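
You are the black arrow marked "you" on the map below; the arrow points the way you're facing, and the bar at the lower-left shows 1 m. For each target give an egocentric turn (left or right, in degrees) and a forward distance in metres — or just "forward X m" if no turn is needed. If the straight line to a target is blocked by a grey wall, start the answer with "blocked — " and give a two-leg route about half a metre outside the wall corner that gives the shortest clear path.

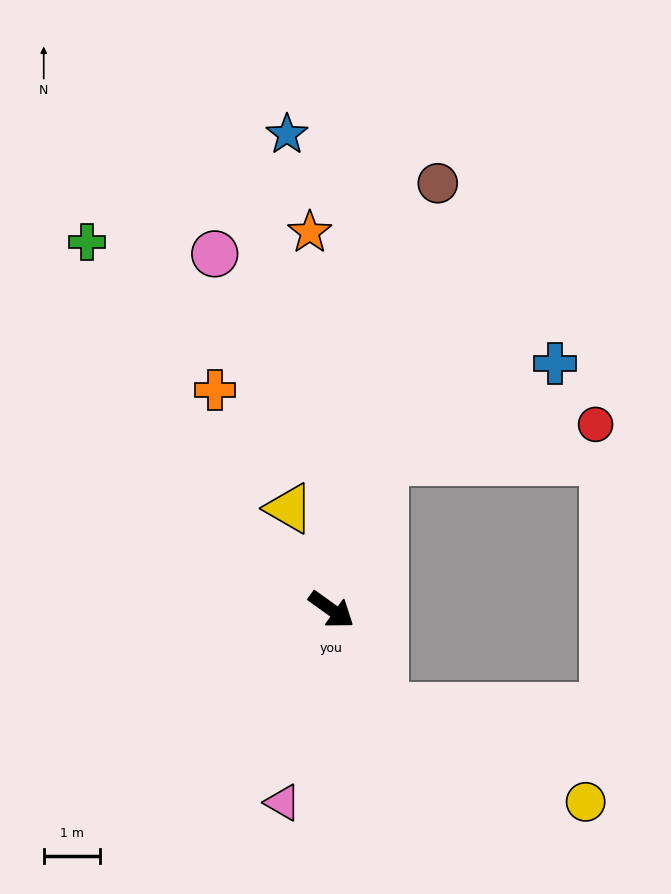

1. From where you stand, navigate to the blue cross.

blocked — turn left 106°, forward 2.8 m, then turn right 40°, forward 3.5 m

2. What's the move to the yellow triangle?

turn left 149°, forward 2.0 m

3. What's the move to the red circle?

blocked — turn left 106°, forward 2.8 m, then turn right 60°, forward 3.8 m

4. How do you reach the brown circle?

turn left 112°, forward 7.8 m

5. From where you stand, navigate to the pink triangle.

turn right 68°, forward 3.5 m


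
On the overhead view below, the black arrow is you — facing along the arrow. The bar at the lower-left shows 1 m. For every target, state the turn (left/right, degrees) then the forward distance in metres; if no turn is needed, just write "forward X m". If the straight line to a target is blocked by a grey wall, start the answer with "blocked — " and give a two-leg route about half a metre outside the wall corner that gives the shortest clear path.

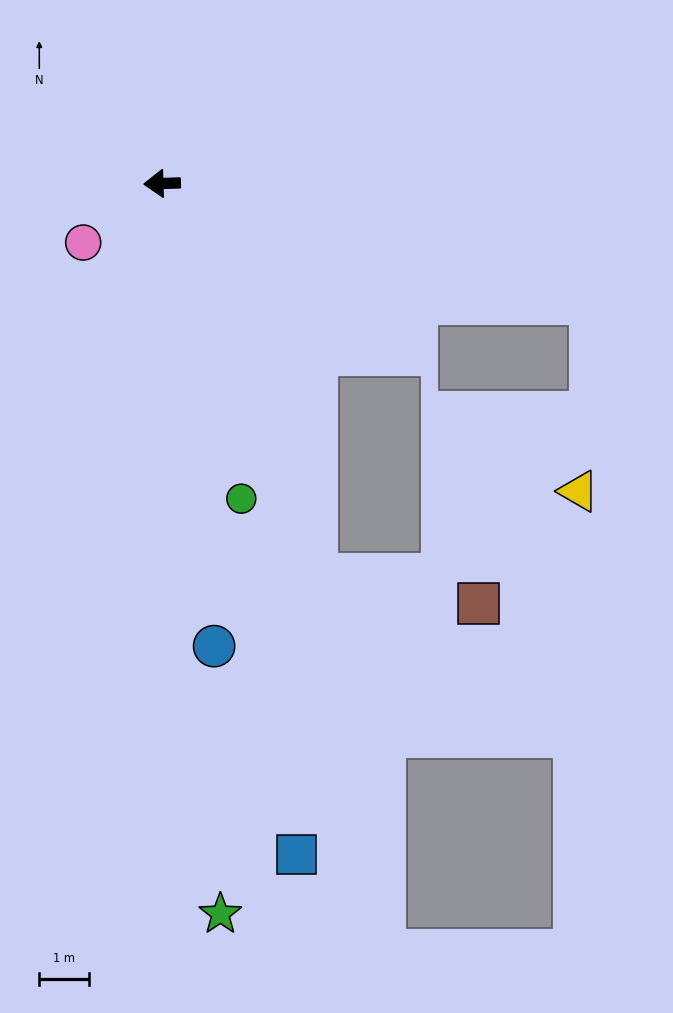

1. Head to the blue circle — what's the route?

turn left 95°, forward 9.3 m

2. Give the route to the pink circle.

turn left 35°, forward 2.0 m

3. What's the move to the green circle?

turn left 102°, forward 6.5 m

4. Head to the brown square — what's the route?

blocked — turn left 110°, forward 8.4 m, then turn left 58°, forward 3.3 m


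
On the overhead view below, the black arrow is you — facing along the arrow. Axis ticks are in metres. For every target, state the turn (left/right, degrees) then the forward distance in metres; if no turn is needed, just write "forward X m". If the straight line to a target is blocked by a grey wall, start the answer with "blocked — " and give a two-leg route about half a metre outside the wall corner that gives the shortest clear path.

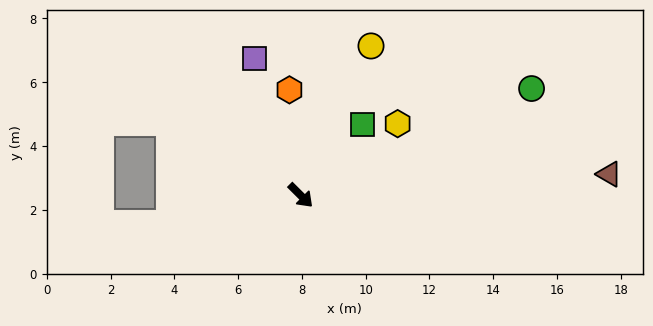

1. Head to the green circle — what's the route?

turn left 70°, forward 8.0 m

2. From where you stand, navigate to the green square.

turn left 94°, forward 2.9 m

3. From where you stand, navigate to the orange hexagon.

turn left 141°, forward 3.3 m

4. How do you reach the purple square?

turn left 154°, forward 4.5 m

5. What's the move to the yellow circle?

turn left 110°, forward 5.2 m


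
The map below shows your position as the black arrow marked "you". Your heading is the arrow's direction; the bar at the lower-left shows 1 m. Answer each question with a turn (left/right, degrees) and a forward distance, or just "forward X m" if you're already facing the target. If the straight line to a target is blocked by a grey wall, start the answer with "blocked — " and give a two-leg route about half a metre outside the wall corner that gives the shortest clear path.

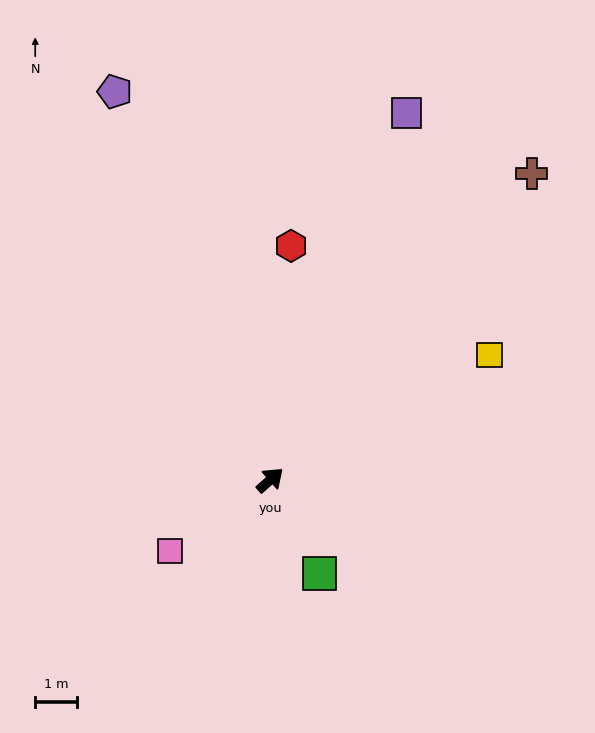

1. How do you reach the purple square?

turn left 28°, forward 9.4 m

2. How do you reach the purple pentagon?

turn left 70°, forward 10.0 m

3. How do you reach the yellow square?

turn right 12°, forward 6.1 m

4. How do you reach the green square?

turn right 104°, forward 2.5 m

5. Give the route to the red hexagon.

turn left 43°, forward 5.6 m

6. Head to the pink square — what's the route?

turn left 174°, forward 2.9 m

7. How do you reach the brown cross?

turn left 8°, forward 9.7 m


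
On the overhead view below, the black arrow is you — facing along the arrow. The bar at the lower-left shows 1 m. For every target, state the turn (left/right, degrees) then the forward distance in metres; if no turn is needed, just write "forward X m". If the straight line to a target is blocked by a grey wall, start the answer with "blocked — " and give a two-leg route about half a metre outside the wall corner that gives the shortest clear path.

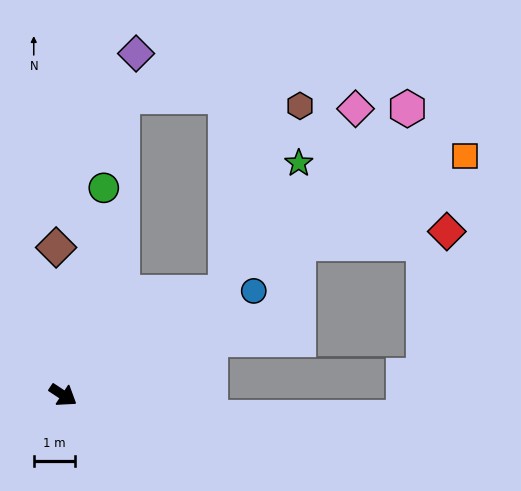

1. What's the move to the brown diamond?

turn left 126°, forward 3.6 m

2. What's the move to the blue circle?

turn left 62°, forward 5.3 m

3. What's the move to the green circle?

turn left 112°, forward 5.2 m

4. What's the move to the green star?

blocked — turn left 66°, forward 4.7 m, then turn left 28°, forward 3.6 m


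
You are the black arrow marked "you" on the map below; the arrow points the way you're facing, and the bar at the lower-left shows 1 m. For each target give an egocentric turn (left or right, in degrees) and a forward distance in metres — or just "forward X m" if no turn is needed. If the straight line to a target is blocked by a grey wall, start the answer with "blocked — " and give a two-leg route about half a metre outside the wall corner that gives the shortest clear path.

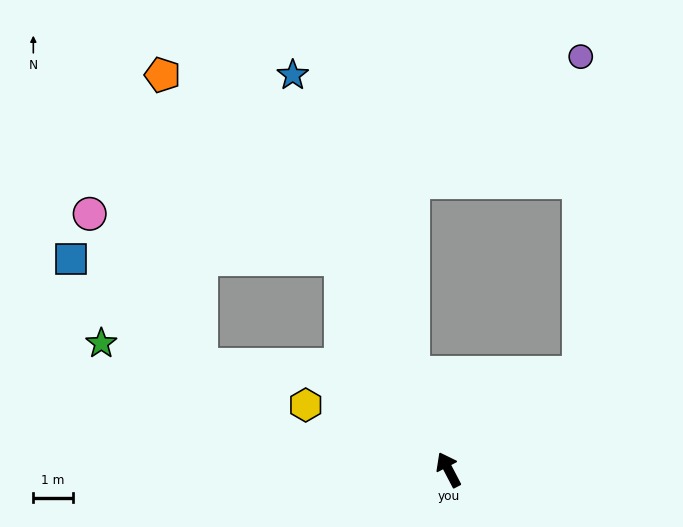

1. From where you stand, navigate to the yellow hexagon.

turn left 38°, forward 4.0 m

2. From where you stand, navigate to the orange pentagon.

blocked — forward 6.0 m, then turn left 17°, forward 6.5 m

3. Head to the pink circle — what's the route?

blocked — forward 6.0 m, then turn left 52°, forward 6.5 m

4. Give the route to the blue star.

turn right 6°, forward 10.8 m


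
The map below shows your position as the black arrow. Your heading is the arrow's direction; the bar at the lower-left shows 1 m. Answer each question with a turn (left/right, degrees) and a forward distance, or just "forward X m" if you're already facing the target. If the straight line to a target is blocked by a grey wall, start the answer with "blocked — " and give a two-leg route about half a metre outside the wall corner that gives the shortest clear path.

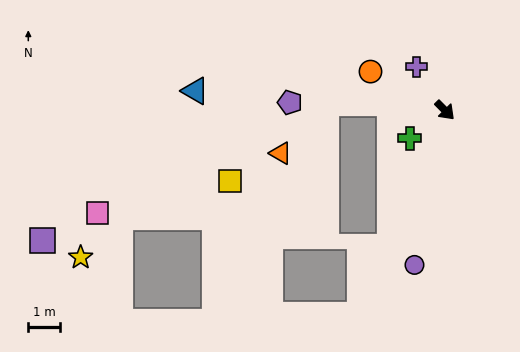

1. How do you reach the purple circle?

turn right 56°, forward 5.0 m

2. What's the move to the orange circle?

turn right 162°, forward 2.7 m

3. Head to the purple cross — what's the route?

turn left 168°, forward 1.6 m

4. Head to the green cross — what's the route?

turn right 96°, forward 1.4 m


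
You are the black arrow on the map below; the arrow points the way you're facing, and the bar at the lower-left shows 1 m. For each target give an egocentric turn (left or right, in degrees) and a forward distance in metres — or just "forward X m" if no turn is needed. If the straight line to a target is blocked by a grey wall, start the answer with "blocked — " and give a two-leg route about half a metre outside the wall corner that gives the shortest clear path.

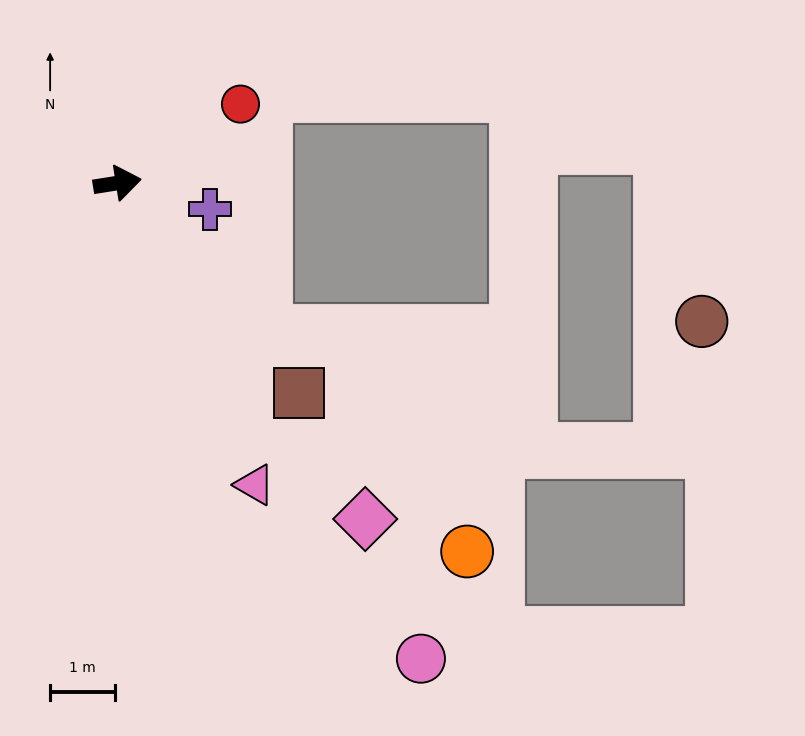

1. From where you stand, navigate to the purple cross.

turn right 25°, forward 1.5 m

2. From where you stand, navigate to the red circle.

turn left 24°, forward 2.3 m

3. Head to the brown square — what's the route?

turn right 58°, forward 4.3 m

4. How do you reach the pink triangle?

turn right 75°, forward 5.1 m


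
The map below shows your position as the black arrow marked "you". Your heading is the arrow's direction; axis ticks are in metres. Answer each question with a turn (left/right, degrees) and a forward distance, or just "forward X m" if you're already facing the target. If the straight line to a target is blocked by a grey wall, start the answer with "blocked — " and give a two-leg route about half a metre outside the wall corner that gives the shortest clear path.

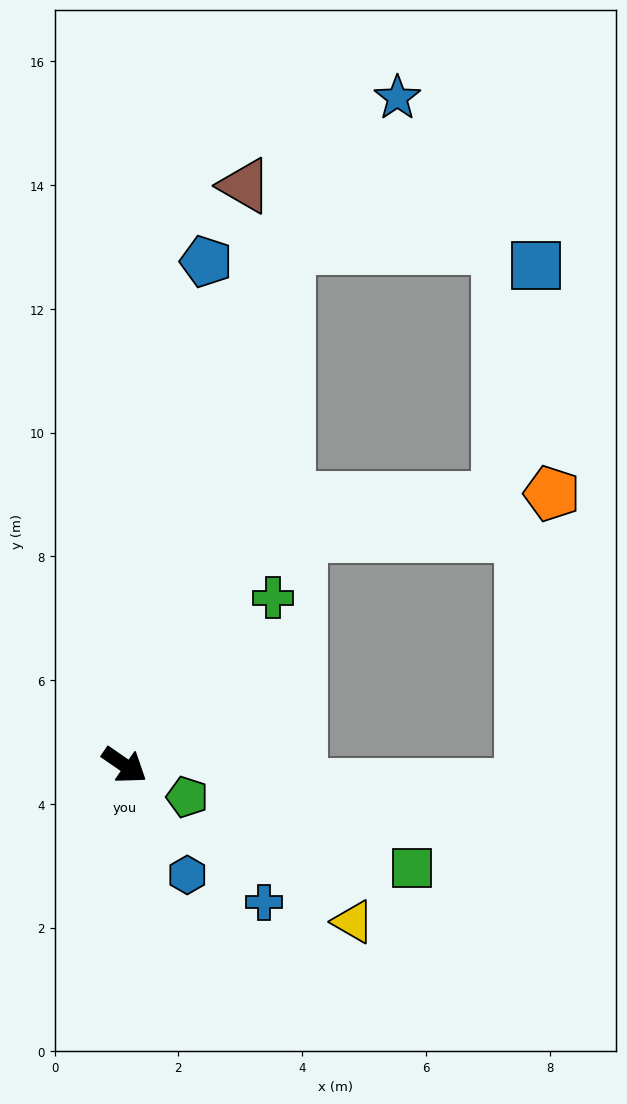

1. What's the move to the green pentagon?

turn left 8°, forward 1.1 m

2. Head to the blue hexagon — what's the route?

turn right 26°, forward 2.0 m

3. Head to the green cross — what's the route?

turn left 83°, forward 3.6 m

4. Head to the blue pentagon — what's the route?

turn left 115°, forward 8.2 m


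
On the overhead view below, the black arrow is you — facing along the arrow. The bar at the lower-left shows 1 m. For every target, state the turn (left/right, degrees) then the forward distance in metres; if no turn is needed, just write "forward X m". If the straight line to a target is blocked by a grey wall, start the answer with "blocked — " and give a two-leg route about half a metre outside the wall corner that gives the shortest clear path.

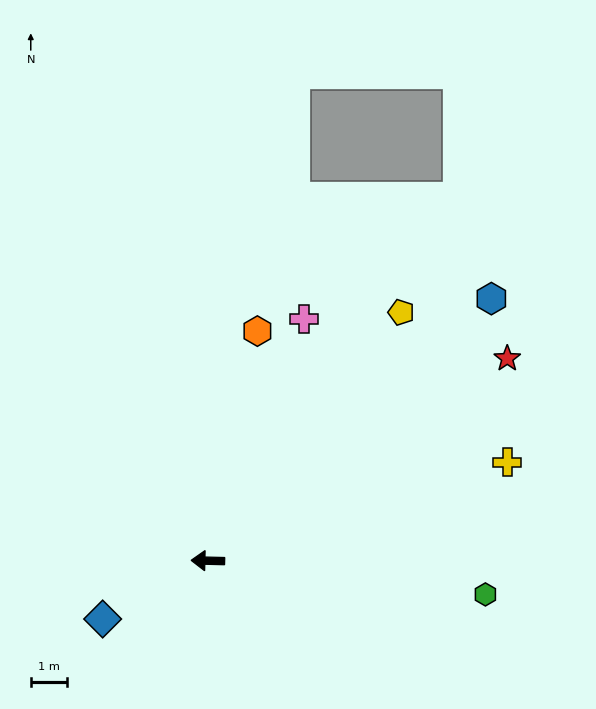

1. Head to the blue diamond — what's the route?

turn left 30°, forward 3.3 m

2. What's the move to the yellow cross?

turn right 160°, forward 8.7 m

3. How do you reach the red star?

turn right 145°, forward 10.0 m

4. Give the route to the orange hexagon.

turn right 101°, forward 6.5 m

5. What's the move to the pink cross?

turn right 110°, forward 7.2 m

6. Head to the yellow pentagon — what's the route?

turn right 127°, forward 8.7 m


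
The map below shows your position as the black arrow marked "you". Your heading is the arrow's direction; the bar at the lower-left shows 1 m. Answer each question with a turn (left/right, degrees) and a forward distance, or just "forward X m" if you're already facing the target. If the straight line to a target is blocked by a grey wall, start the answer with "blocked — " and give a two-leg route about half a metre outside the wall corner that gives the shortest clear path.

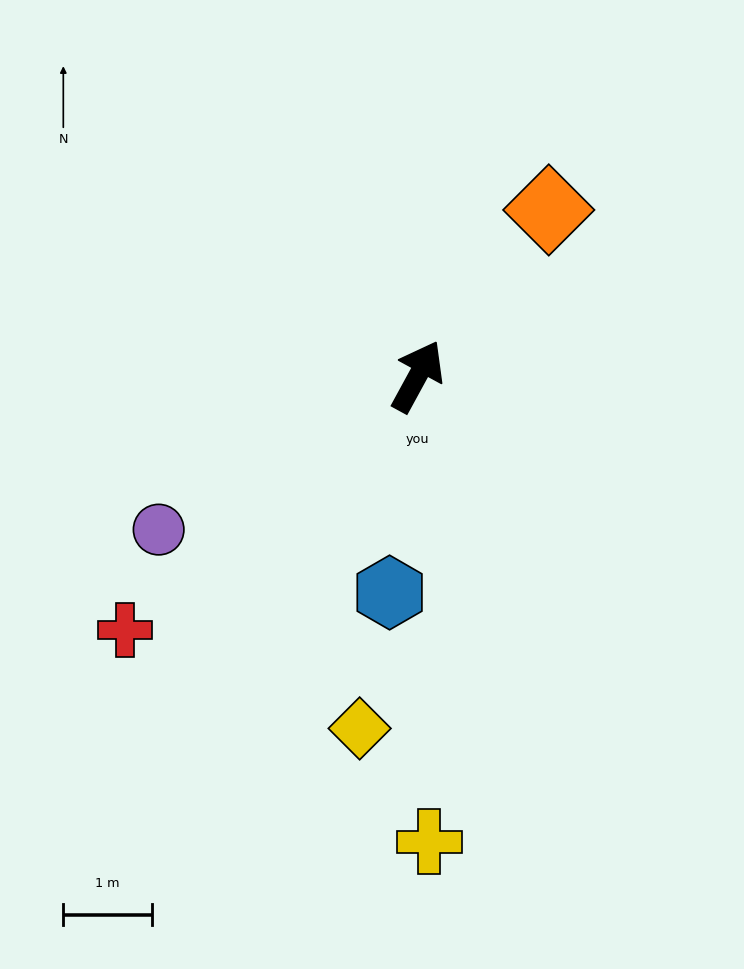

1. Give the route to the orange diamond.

turn right 10°, forward 2.4 m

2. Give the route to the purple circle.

turn left 149°, forward 3.4 m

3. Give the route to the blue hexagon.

turn right 159°, forward 2.5 m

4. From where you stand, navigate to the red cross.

turn left 160°, forward 4.4 m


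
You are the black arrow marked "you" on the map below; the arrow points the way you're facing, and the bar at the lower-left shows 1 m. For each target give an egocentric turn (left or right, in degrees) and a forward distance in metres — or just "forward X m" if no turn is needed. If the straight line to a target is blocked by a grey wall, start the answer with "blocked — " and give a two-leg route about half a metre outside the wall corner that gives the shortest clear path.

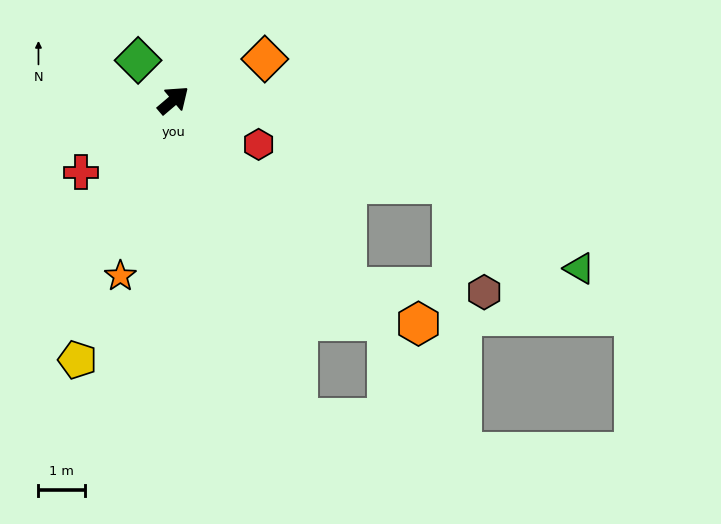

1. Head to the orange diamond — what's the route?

turn right 16°, forward 2.1 m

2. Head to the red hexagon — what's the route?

turn right 68°, forward 2.0 m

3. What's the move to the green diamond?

turn left 91°, forward 1.1 m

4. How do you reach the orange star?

turn right 147°, forward 3.9 m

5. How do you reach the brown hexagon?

blocked — turn right 87°, forward 5.4 m, then turn left 44°, forward 2.9 m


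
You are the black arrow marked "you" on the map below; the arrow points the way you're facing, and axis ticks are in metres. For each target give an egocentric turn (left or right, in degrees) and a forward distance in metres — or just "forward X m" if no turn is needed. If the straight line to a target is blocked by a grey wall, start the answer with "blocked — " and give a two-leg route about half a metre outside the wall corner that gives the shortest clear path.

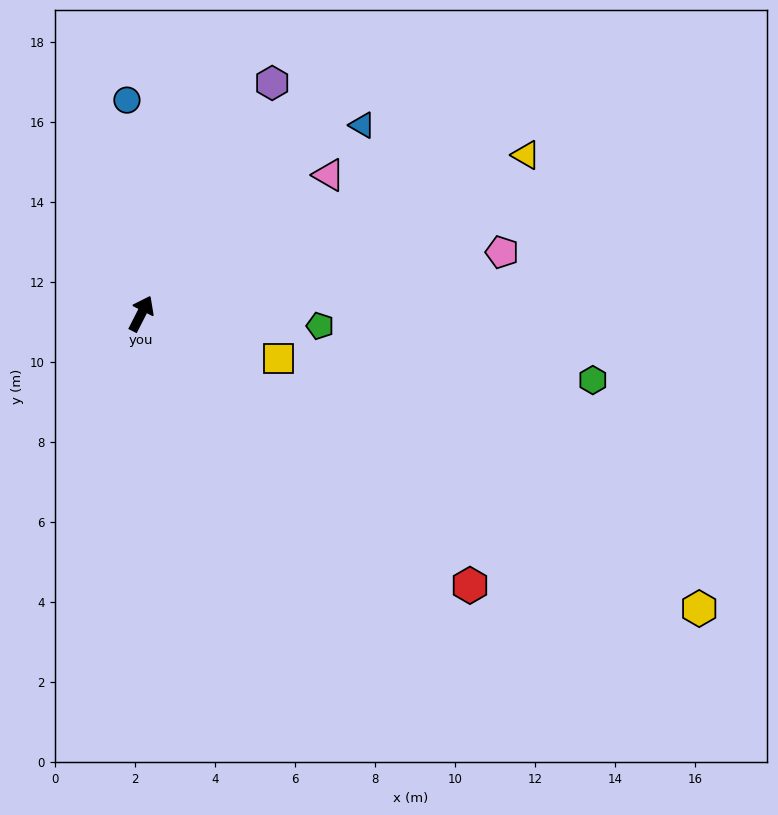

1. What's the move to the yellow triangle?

turn right 41°, forward 10.4 m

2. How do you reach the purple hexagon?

turn right 3°, forward 6.6 m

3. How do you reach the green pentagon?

turn right 67°, forward 4.5 m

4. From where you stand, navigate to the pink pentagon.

turn right 53°, forward 9.1 m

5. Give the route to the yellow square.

turn right 81°, forward 3.6 m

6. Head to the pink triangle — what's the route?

turn right 27°, forward 5.8 m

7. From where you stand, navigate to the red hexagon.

turn right 103°, forward 10.7 m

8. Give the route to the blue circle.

turn left 31°, forward 5.3 m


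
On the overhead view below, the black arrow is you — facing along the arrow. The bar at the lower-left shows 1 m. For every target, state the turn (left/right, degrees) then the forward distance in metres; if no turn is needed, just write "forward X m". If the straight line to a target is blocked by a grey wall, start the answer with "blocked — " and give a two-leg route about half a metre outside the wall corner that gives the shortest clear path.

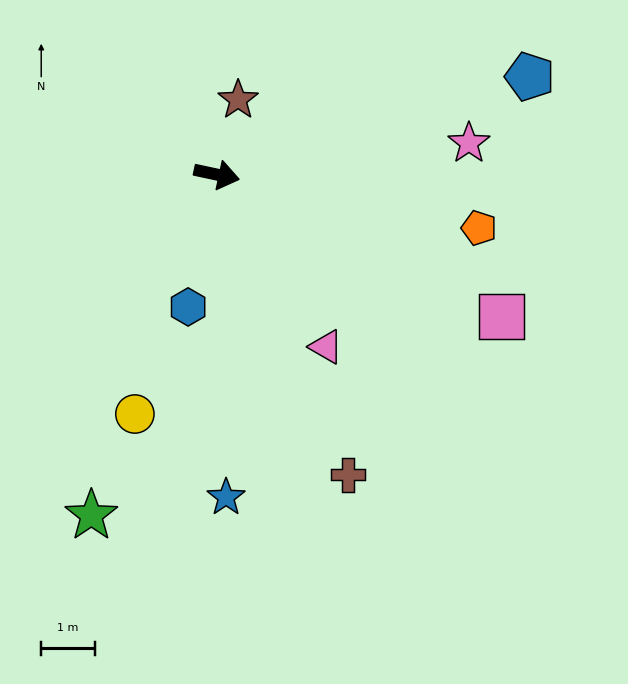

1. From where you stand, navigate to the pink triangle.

turn right 45°, forward 3.8 m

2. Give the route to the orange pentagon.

forward 5.0 m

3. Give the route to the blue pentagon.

turn left 29°, forward 6.1 m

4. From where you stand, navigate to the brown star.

turn left 86°, forward 1.4 m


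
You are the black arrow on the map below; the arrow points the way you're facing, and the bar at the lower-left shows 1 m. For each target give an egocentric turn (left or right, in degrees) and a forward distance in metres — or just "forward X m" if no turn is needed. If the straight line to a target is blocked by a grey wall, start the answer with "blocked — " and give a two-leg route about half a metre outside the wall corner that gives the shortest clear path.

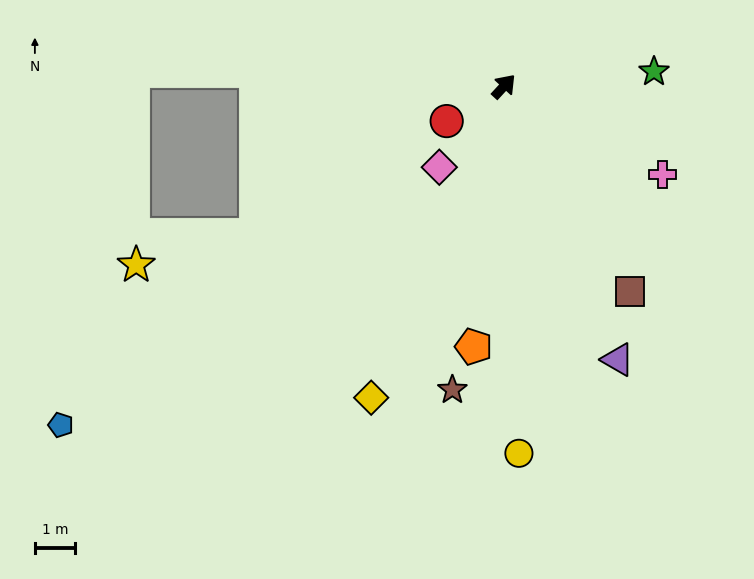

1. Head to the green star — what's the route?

turn right 42°, forward 3.8 m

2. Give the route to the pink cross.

turn right 76°, forward 4.6 m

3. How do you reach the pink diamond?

turn right 176°, forward 2.6 m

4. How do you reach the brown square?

turn right 106°, forward 6.1 m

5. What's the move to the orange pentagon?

turn right 144°, forward 6.6 m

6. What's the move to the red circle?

turn left 164°, forward 1.7 m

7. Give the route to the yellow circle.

turn right 135°, forward 9.2 m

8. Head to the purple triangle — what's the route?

turn right 115°, forward 7.4 m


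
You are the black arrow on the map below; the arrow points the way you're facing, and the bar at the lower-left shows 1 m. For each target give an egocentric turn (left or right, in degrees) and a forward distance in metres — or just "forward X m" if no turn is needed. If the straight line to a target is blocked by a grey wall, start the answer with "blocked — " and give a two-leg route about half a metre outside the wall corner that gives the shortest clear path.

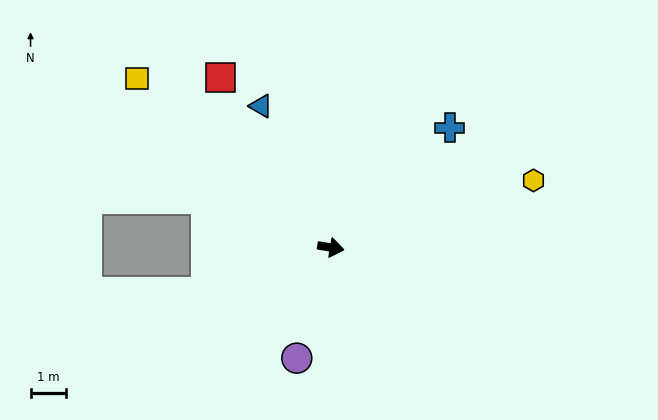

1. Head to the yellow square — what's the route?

turn left 149°, forward 7.3 m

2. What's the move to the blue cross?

turn left 55°, forward 4.8 m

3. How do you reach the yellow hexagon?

turn left 28°, forward 6.0 m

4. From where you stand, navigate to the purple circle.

turn right 97°, forward 3.3 m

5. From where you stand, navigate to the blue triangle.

turn left 126°, forward 4.5 m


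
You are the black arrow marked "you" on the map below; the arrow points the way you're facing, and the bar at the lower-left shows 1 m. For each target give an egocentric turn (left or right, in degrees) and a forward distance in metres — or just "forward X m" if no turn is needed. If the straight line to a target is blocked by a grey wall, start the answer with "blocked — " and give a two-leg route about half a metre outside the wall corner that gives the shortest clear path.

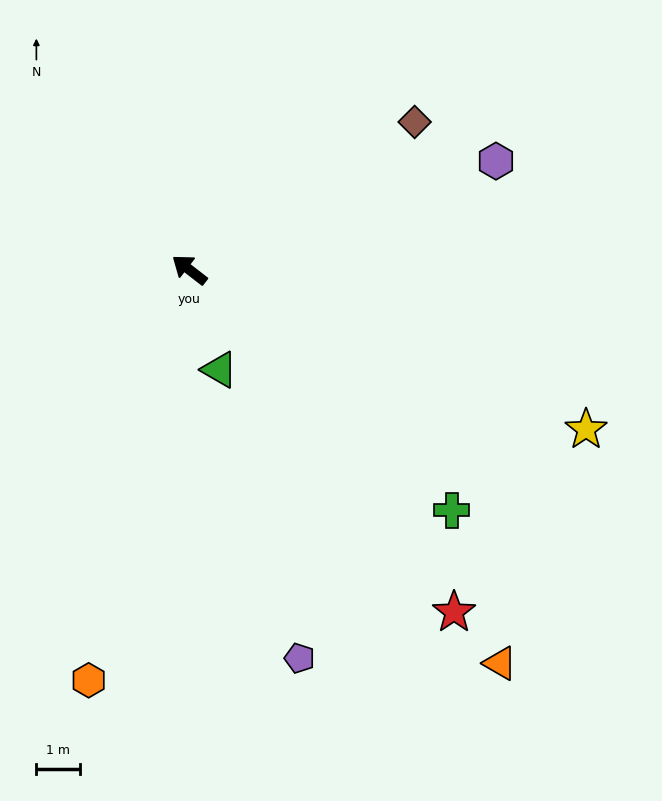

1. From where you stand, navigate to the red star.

turn left 165°, forward 9.9 m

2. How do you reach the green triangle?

turn left 144°, forward 2.4 m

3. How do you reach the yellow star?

turn right 164°, forward 9.7 m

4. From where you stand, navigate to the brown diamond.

turn right 109°, forward 6.1 m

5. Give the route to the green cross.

turn left 175°, forward 8.1 m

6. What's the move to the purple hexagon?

turn right 123°, forward 7.4 m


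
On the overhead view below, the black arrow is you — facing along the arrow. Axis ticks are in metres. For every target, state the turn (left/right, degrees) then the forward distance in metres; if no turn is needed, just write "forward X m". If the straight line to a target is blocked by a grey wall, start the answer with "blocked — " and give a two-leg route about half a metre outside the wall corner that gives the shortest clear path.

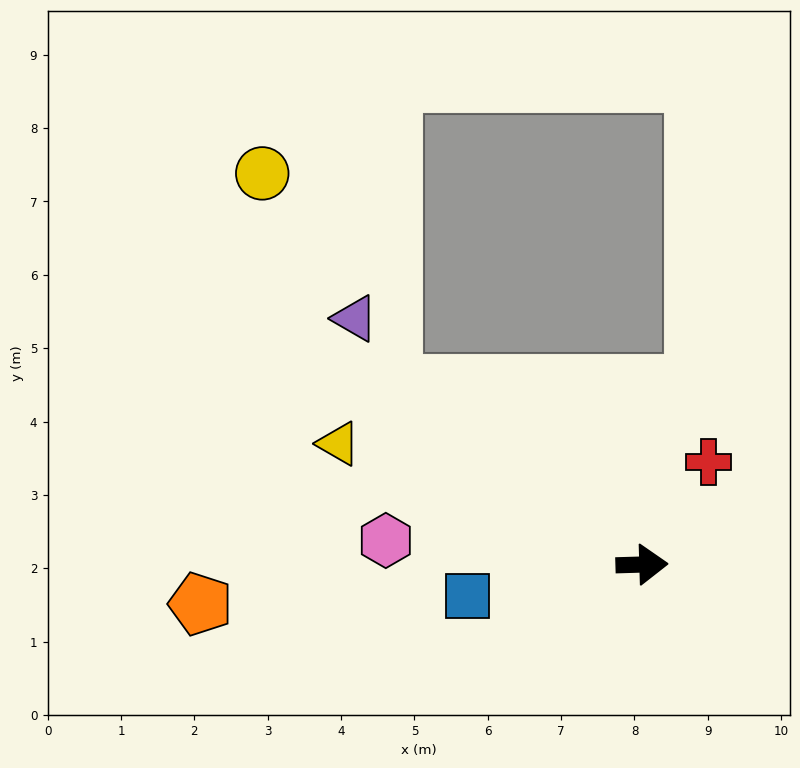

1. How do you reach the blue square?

turn right 172°, forward 2.4 m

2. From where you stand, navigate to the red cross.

turn left 55°, forward 1.7 m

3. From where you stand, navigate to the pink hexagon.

turn left 173°, forward 3.5 m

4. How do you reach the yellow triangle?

turn left 157°, forward 4.5 m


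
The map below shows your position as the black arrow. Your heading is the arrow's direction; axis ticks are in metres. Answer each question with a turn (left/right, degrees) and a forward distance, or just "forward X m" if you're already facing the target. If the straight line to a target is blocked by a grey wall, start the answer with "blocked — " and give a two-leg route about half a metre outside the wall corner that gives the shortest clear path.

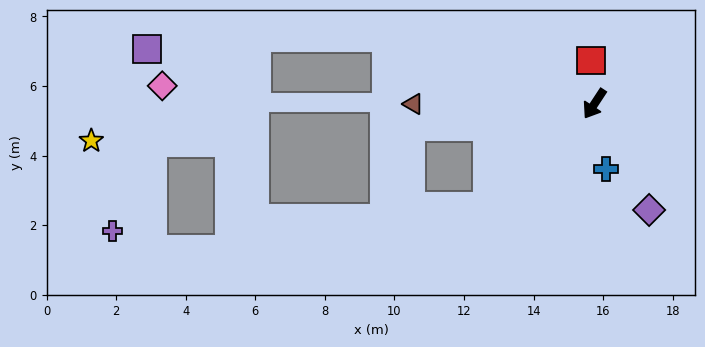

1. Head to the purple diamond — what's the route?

turn left 61°, forward 3.4 m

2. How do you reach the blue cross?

turn left 43°, forward 1.9 m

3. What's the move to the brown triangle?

turn right 57°, forward 5.2 m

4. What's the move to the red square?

turn right 142°, forward 1.2 m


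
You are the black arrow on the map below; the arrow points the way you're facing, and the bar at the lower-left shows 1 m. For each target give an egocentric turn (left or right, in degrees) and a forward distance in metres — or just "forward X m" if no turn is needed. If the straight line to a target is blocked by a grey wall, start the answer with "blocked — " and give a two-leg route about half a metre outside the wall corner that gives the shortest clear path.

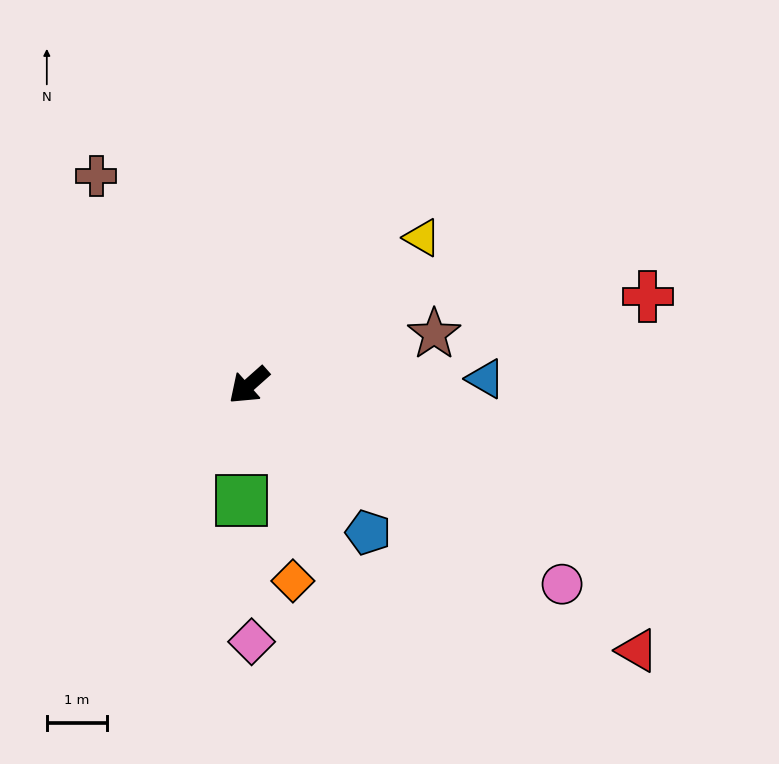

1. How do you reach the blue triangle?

turn left 140°, forward 3.9 m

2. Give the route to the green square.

turn left 45°, forward 1.9 m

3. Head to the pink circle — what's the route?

turn left 106°, forward 6.1 m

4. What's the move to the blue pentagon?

turn left 87°, forward 3.1 m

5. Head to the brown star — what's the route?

turn left 154°, forward 3.2 m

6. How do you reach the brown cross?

turn right 96°, forward 4.3 m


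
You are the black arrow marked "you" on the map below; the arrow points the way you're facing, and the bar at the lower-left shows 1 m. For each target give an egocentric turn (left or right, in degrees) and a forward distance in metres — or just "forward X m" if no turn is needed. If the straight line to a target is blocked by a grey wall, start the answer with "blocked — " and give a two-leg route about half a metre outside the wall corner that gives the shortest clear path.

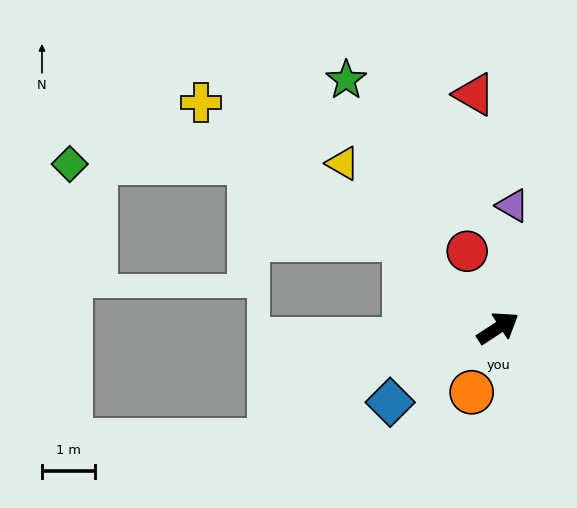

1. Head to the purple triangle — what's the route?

turn left 50°, forward 2.3 m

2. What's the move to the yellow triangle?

turn left 100°, forward 4.3 m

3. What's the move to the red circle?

turn left 79°, forward 1.6 m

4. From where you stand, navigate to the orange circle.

turn right 145°, forward 1.3 m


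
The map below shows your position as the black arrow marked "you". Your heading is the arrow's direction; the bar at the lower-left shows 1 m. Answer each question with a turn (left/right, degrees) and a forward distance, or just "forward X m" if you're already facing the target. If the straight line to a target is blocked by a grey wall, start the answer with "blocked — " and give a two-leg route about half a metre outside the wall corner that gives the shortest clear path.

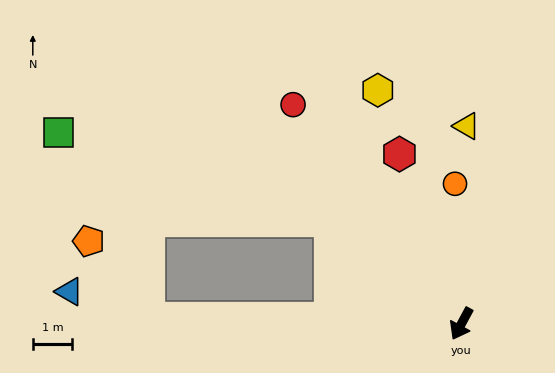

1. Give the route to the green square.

blocked — turn right 100°, forward 4.2 m, then turn left 21°, forward 7.2 m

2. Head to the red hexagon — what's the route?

turn right 132°, forward 4.6 m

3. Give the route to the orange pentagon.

blocked — turn right 63°, forward 7.9 m, then turn right 51°, forward 2.5 m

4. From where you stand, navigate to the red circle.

turn right 114°, forward 7.0 m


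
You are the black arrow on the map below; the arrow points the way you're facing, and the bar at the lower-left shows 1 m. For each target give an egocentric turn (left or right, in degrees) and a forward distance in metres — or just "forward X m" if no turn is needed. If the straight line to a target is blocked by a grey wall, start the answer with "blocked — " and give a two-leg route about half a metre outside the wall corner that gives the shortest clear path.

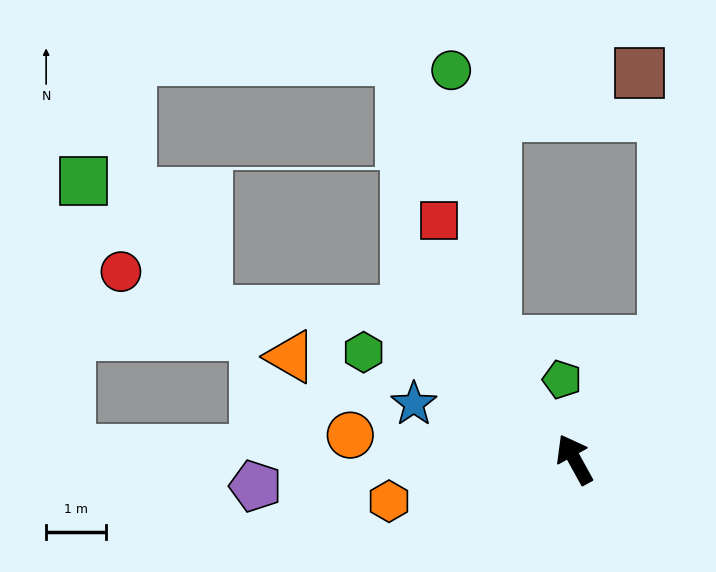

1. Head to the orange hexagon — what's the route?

turn left 74°, forward 3.2 m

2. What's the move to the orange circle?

turn left 55°, forward 3.7 m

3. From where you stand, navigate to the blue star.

turn left 42°, forward 2.8 m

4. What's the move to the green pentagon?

turn right 20°, forward 1.3 m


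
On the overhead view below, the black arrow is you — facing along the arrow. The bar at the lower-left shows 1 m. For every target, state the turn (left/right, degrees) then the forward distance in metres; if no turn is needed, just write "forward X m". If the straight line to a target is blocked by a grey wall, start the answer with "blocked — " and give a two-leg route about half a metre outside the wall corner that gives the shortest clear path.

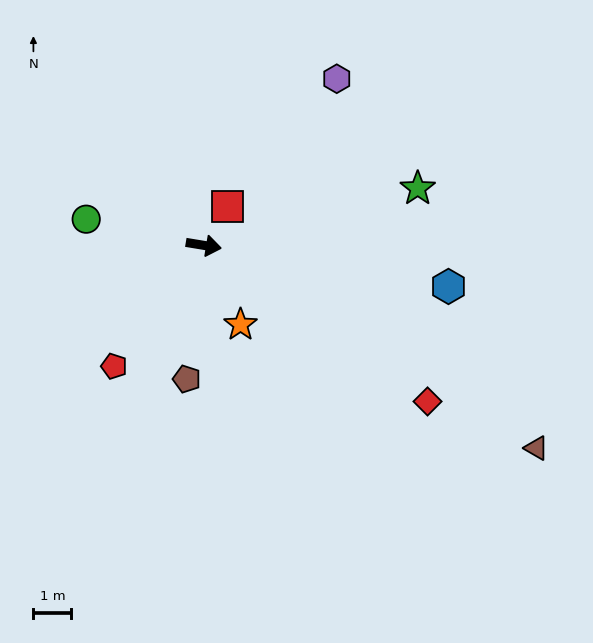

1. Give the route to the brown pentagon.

turn right 88°, forward 3.5 m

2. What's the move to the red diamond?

turn right 26°, forward 7.2 m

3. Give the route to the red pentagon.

turn right 117°, forward 4.0 m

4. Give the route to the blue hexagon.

forward 6.5 m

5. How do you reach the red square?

turn left 68°, forward 1.2 m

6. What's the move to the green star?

turn left 24°, forward 5.8 m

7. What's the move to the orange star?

turn right 56°, forward 2.3 m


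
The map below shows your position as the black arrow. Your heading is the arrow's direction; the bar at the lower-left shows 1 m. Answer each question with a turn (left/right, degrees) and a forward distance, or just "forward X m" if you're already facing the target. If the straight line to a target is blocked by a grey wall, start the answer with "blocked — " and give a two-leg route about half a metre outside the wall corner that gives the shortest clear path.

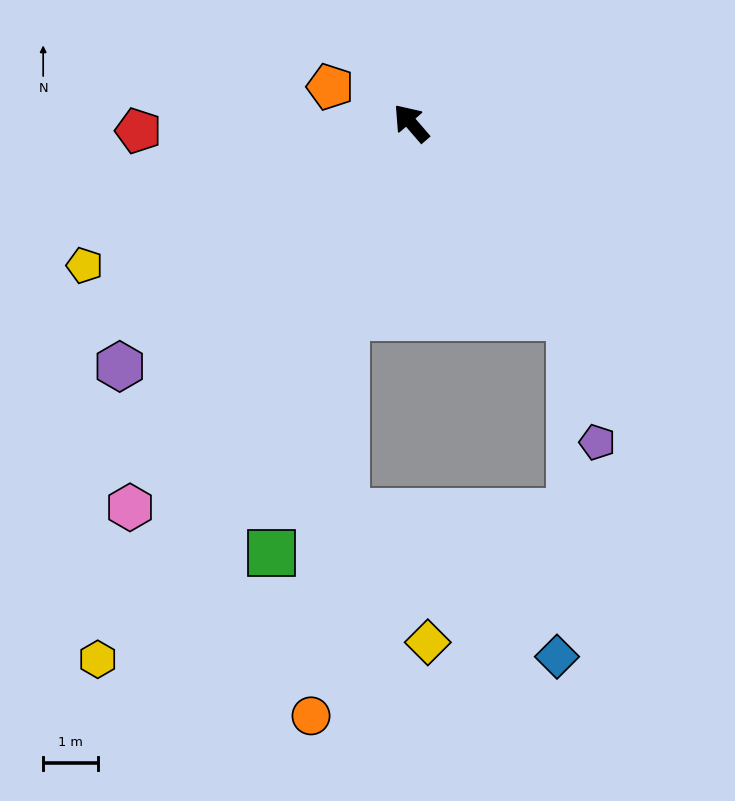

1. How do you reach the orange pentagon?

turn left 25°, forward 1.6 m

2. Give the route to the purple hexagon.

turn left 89°, forward 6.9 m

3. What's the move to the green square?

turn left 121°, forward 8.2 m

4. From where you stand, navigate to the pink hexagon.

turn left 103°, forward 8.7 m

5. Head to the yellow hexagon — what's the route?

turn left 109°, forward 11.3 m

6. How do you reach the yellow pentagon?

turn left 73°, forward 6.5 m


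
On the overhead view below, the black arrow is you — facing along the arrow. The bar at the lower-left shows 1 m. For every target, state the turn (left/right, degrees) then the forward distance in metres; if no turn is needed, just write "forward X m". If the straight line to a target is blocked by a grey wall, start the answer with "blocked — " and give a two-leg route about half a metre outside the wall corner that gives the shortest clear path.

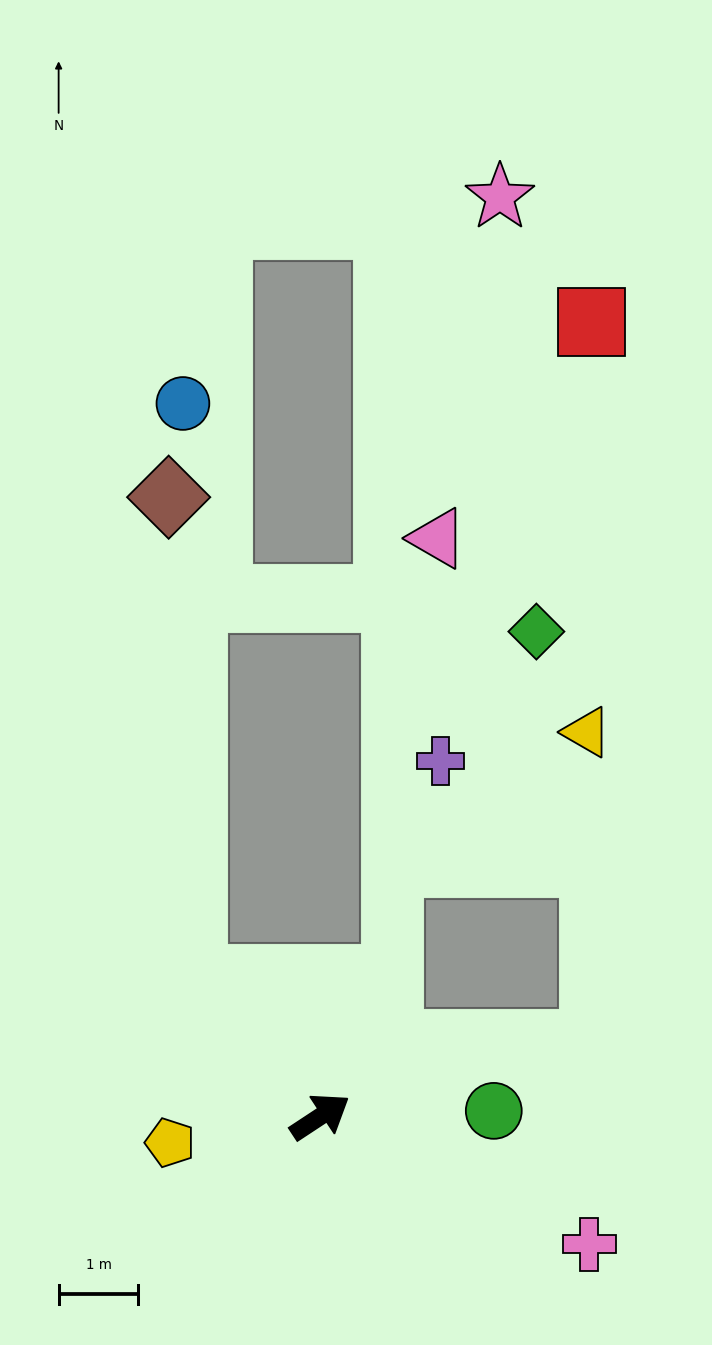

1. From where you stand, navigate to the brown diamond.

blocked — turn left 99°, forward 2.4 m, then turn right 39°, forward 6.1 m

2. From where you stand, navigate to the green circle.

turn right 31°, forward 2.2 m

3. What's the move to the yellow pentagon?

turn left 157°, forward 1.9 m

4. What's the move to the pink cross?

turn right 59°, forward 3.7 m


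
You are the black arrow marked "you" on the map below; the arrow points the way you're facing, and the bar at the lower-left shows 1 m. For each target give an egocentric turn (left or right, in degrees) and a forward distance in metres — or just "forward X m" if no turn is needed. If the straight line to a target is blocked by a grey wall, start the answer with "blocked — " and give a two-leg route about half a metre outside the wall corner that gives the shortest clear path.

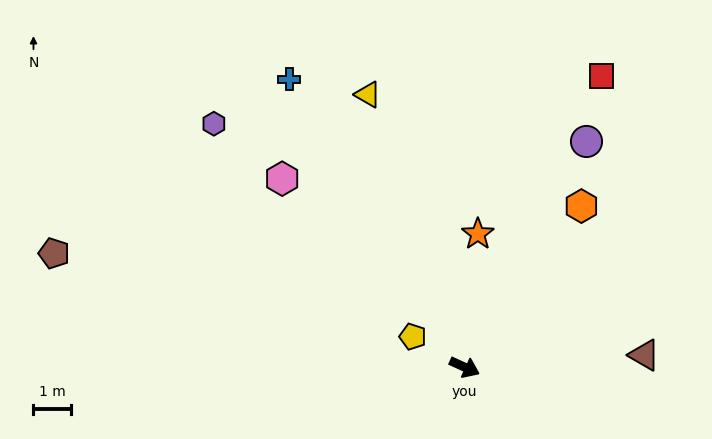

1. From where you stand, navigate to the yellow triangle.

turn left 134°, forward 7.8 m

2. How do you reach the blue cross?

turn left 146°, forward 9.0 m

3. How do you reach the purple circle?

turn left 86°, forward 6.9 m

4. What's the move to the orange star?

turn left 109°, forward 3.6 m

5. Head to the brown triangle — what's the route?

turn left 28°, forward 4.8 m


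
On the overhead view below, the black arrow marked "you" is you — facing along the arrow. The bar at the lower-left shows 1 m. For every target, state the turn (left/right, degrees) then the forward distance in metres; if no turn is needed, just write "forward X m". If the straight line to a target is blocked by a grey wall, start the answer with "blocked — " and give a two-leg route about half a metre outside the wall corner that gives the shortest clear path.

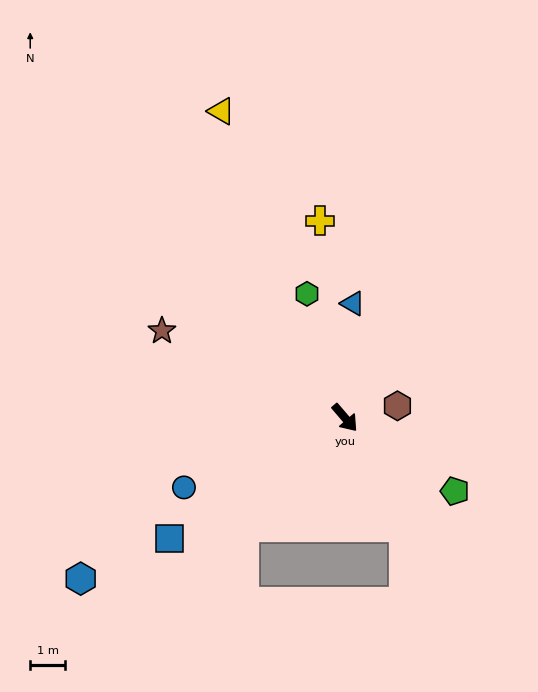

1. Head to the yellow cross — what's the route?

turn left 147°, forward 5.7 m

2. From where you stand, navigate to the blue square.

turn right 96°, forward 6.1 m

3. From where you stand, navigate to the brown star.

turn right 156°, forward 5.8 m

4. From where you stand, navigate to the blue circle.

turn right 107°, forward 5.0 m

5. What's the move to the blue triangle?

turn left 135°, forward 3.3 m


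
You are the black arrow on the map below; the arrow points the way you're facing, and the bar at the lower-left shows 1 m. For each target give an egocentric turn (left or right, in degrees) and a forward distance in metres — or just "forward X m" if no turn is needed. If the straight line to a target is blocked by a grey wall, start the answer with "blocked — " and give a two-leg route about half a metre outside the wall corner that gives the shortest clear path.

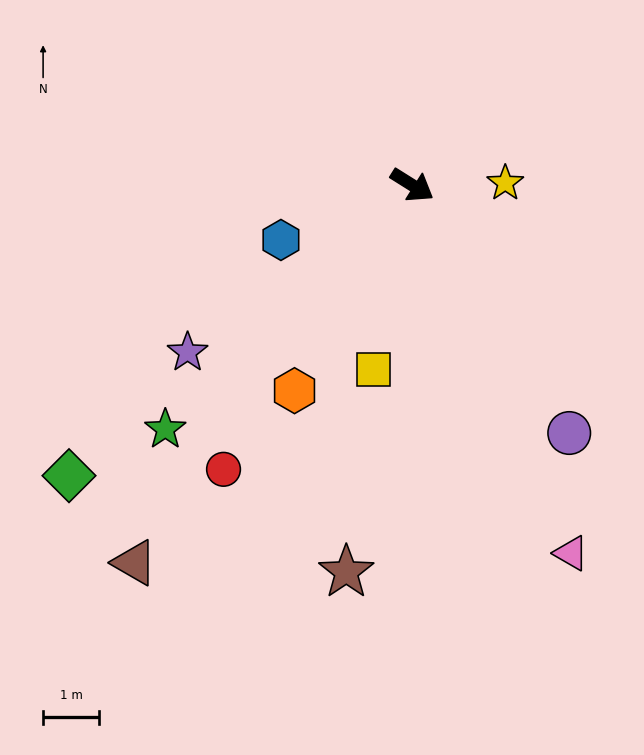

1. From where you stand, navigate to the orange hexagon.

turn right 88°, forward 4.2 m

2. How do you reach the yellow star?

turn left 33°, forward 1.7 m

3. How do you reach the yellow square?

turn right 70°, forward 3.4 m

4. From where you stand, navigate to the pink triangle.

turn right 35°, forward 7.2 m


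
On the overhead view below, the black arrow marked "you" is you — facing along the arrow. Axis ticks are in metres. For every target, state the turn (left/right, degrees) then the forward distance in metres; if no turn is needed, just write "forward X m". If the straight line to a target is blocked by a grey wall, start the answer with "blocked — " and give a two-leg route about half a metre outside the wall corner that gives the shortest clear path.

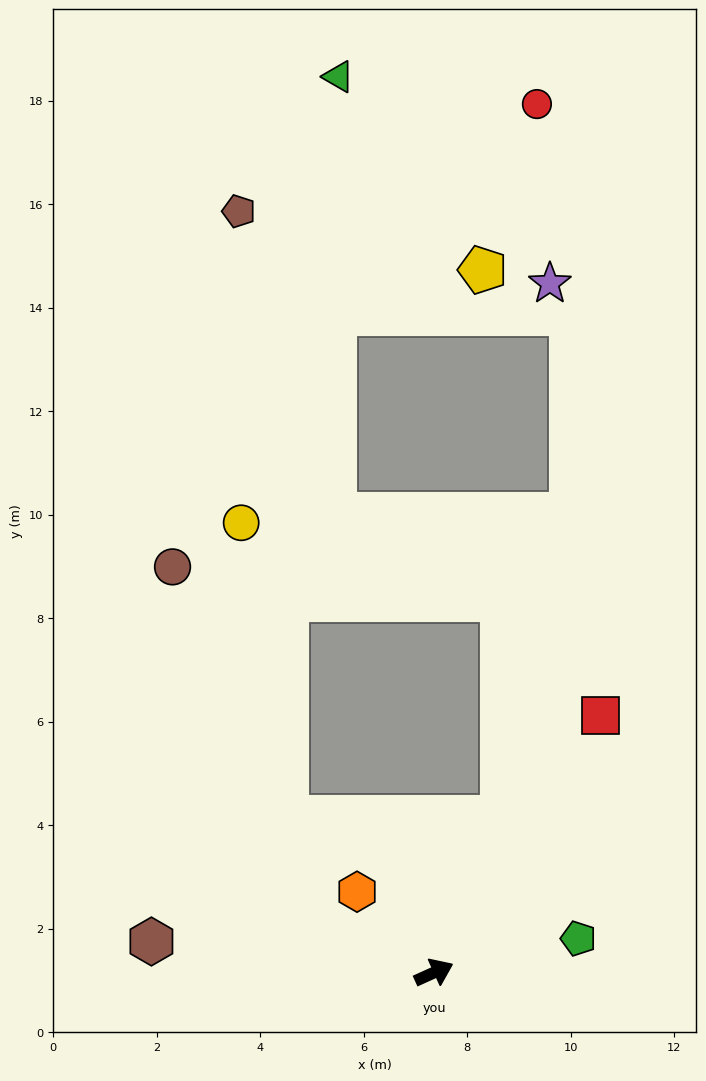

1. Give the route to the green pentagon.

turn right 11°, forward 2.9 m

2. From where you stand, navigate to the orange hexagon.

turn left 109°, forward 2.2 m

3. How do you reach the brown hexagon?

turn left 149°, forward 5.5 m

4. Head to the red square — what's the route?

turn left 33°, forward 5.9 m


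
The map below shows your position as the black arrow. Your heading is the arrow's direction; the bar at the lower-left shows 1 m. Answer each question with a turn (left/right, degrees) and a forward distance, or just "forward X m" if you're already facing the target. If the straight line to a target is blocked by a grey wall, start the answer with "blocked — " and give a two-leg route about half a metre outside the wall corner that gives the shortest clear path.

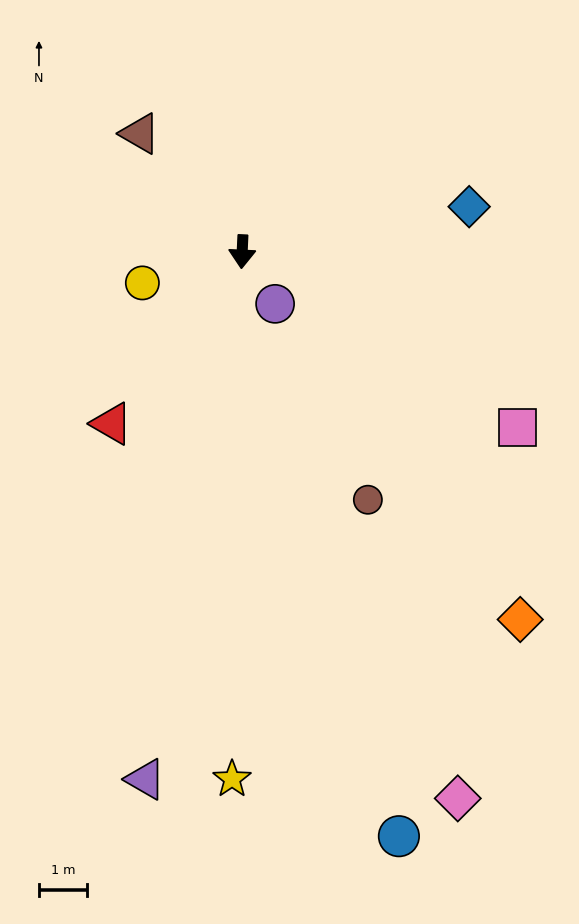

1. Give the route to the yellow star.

forward 11.0 m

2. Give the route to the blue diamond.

turn left 104°, forward 4.8 m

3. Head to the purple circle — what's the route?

turn left 35°, forward 1.3 m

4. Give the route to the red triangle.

turn right 35°, forward 4.5 m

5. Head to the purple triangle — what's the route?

turn right 8°, forward 11.2 m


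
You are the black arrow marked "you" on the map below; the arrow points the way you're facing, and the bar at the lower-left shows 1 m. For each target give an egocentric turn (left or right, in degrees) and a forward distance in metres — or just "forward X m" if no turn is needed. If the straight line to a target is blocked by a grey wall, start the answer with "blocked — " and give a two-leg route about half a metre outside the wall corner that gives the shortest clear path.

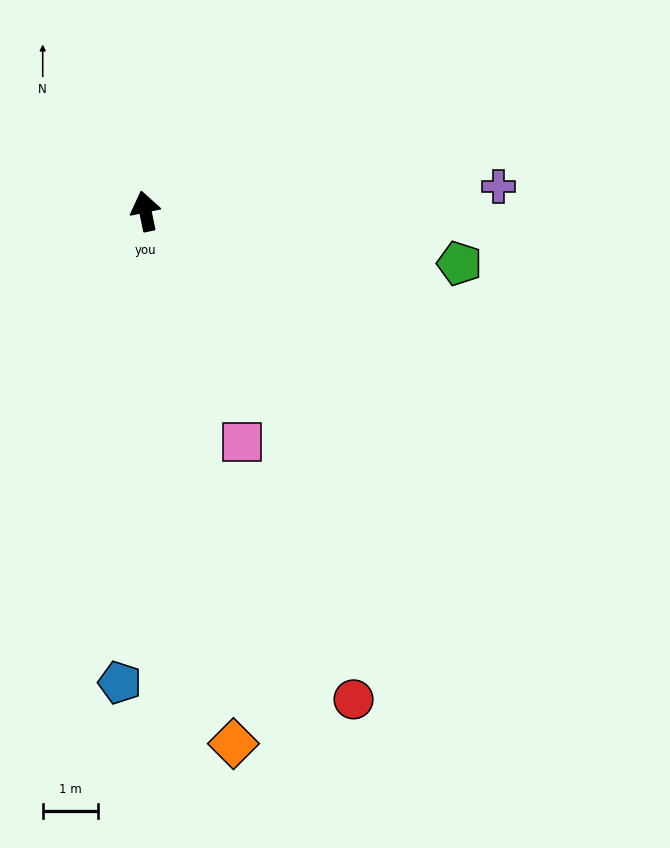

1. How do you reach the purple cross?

turn right 98°, forward 6.4 m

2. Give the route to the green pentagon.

turn right 111°, forward 5.7 m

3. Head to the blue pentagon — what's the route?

turn left 165°, forward 8.5 m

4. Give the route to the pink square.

turn right 169°, forward 4.5 m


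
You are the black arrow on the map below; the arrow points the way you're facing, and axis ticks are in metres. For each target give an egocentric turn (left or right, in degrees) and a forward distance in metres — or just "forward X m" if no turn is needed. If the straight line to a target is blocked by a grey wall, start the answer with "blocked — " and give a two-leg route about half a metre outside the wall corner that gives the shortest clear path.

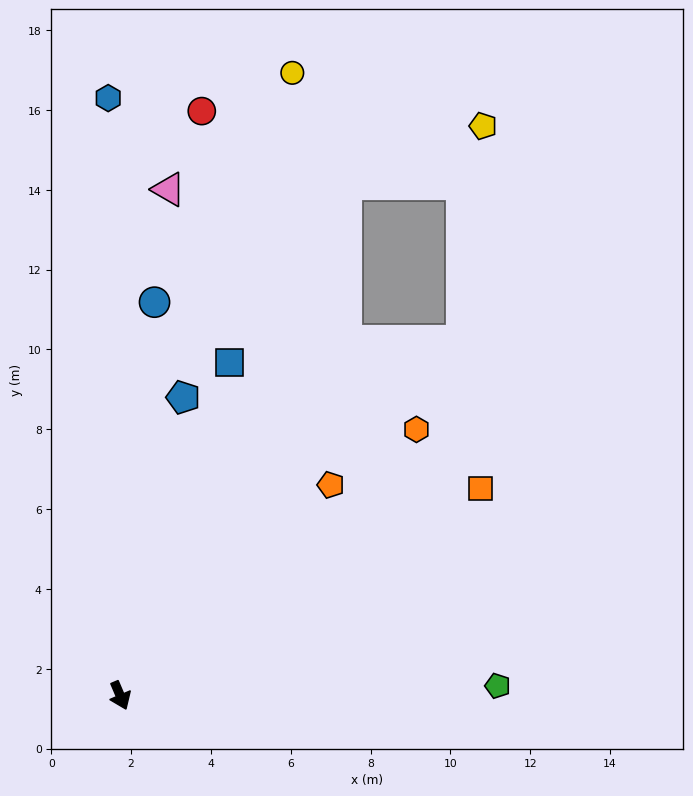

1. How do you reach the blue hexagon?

turn left 158°, forward 15.0 m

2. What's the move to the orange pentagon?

turn left 112°, forward 7.5 m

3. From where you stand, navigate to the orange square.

turn left 97°, forward 10.4 m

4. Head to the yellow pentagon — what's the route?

blocked — turn left 133°, forward 14.0 m, then turn right 44°, forward 3.7 m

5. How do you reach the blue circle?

turn left 152°, forward 9.9 m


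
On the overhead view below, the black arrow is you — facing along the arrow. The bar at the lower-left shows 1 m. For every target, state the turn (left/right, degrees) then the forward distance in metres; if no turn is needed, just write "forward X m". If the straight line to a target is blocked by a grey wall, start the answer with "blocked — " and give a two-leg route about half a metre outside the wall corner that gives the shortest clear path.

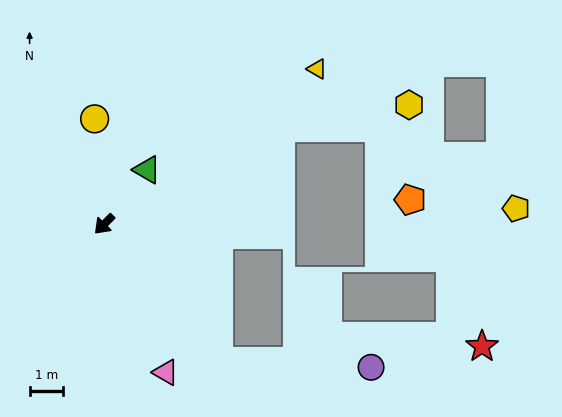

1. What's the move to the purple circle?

blocked — turn left 85°, forward 5.4 m, then turn left 47°, forward 4.6 m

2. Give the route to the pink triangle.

turn left 67°, forward 4.8 m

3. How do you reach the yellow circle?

turn right 130°, forward 3.2 m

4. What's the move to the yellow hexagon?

blocked — turn left 163°, forward 6.1 m, then turn right 18°, forward 3.9 m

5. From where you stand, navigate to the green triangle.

turn right 174°, forward 2.1 m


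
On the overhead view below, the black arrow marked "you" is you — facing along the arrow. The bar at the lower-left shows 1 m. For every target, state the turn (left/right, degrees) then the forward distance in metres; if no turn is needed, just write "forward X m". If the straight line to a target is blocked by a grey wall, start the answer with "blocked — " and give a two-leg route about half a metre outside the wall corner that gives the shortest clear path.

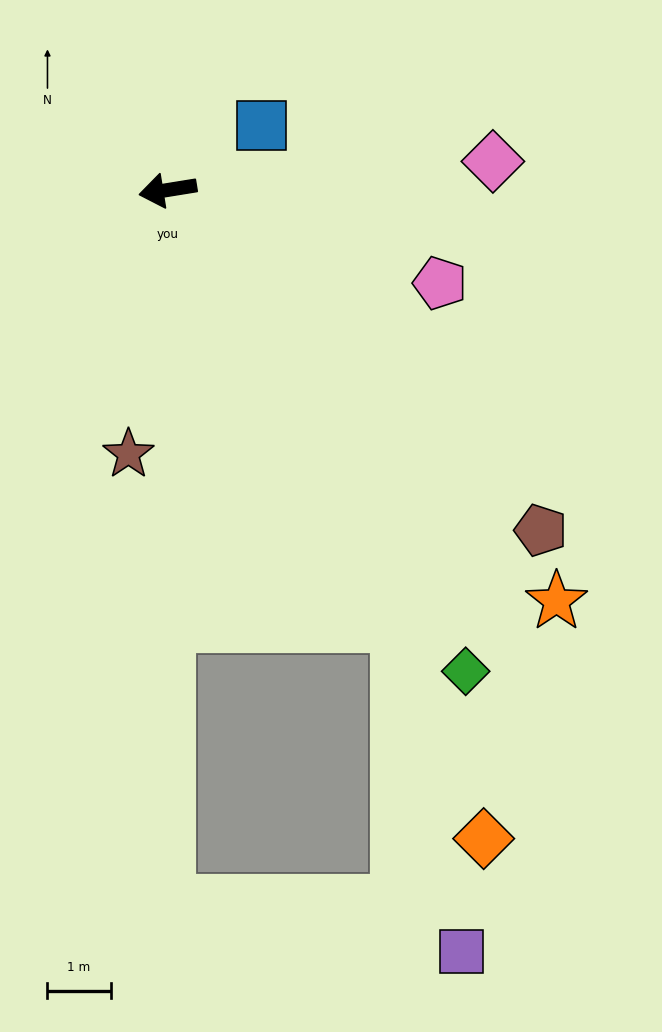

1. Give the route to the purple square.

blocked — turn left 109°, forward 7.8 m, then turn right 17°, forward 5.3 m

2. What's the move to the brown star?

turn left 72°, forward 4.2 m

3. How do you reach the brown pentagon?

turn left 128°, forward 8.0 m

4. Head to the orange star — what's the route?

turn left 124°, forward 9.0 m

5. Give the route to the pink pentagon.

turn left 152°, forward 4.6 m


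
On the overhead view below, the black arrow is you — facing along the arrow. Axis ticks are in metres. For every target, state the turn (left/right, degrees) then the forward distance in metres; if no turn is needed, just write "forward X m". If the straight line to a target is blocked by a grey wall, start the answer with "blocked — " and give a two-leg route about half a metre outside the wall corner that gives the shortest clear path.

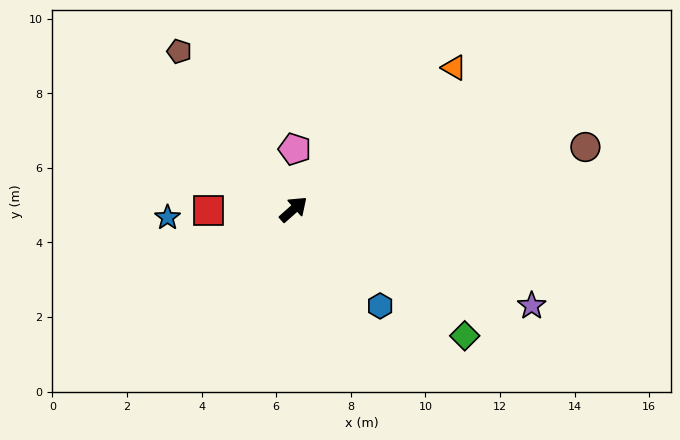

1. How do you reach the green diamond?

turn right 78°, forward 5.7 m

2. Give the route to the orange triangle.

forward 5.7 m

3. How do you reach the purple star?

turn right 64°, forward 6.9 m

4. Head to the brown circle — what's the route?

turn right 30°, forward 8.0 m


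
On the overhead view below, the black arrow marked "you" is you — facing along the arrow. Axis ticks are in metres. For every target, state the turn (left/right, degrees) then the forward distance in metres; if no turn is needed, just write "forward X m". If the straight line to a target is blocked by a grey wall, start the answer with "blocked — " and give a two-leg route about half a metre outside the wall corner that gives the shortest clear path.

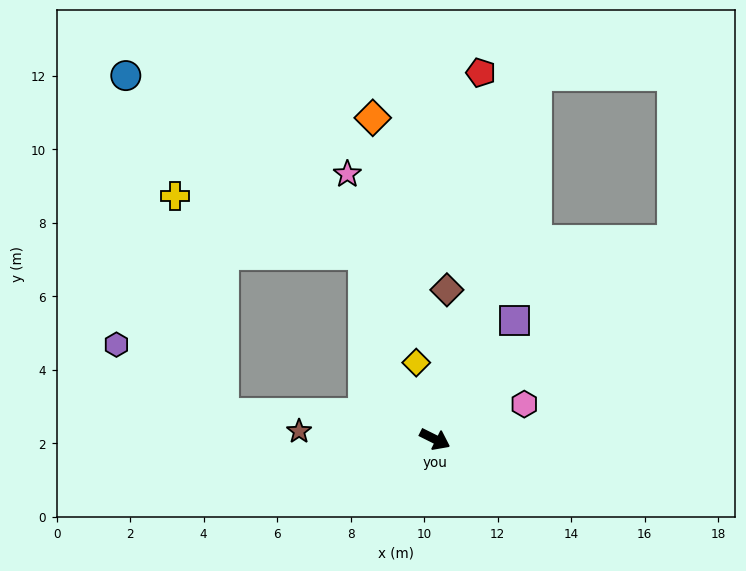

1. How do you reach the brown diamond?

turn left 112°, forward 4.1 m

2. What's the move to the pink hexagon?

turn left 48°, forward 2.6 m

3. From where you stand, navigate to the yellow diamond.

turn left 130°, forward 2.1 m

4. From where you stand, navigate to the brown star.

turn right 157°, forward 3.7 m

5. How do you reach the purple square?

turn left 83°, forward 3.9 m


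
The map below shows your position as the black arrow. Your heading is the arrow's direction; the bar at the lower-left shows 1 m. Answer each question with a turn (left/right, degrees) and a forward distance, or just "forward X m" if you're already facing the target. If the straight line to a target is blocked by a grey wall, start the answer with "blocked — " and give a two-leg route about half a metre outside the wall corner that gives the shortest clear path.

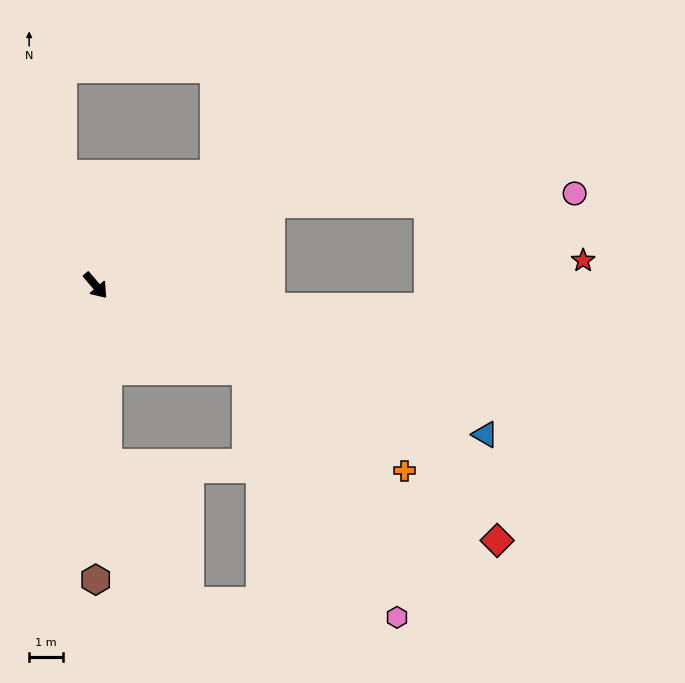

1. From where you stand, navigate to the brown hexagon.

turn right 40°, forward 8.8 m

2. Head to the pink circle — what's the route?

blocked — turn left 74°, forward 5.8 m, then turn right 22°, forward 9.1 m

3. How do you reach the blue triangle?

turn left 29°, forward 12.4 m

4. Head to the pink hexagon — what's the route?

blocked — turn left 20°, forward 5.2 m, then turn right 29°, forward 8.6 m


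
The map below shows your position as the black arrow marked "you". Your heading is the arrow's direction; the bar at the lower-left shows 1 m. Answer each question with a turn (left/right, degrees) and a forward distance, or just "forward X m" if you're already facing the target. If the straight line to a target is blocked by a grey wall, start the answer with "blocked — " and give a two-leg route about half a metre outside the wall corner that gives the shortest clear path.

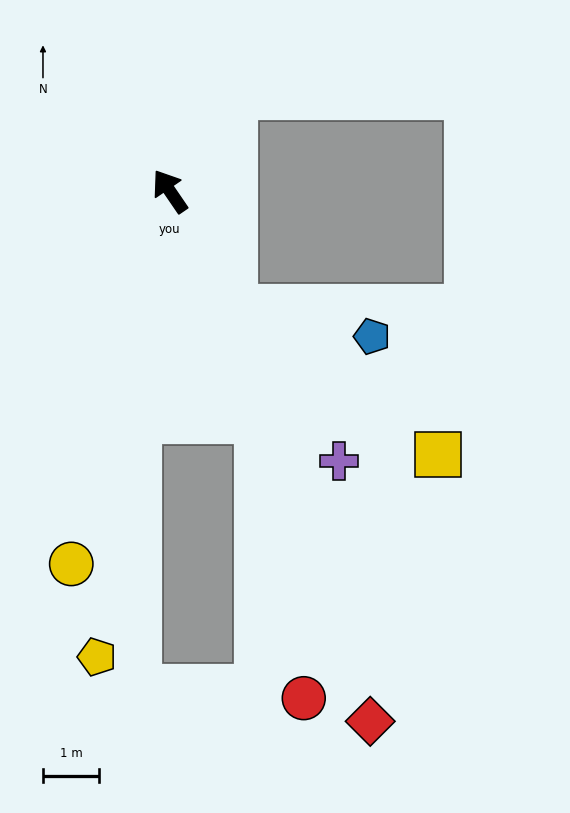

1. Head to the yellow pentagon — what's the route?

turn left 137°, forward 8.4 m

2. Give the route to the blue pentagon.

blocked — turn left 174°, forward 2.4 m, then turn left 50°, forward 2.5 m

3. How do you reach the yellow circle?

turn left 131°, forward 6.9 m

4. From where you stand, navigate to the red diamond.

turn left 166°, forward 10.1 m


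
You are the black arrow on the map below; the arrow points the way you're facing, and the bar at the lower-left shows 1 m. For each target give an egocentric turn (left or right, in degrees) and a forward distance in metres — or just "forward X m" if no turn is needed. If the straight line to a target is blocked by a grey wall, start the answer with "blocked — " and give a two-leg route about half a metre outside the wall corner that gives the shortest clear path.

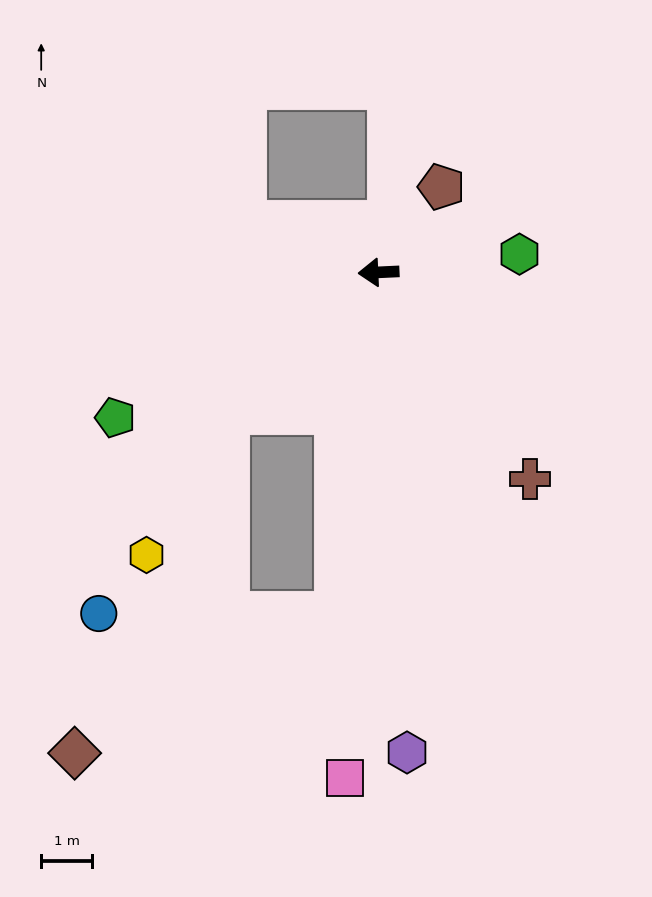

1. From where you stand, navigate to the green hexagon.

turn right 175°, forward 2.8 m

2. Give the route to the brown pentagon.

turn right 129°, forward 2.1 m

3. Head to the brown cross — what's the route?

turn left 124°, forward 5.1 m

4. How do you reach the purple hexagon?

turn left 91°, forward 9.5 m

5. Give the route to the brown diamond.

blocked — turn left 80°, forward 6.8 m, then turn right 54°, forward 5.8 m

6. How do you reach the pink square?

turn left 84°, forward 10.0 m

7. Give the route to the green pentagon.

turn left 26°, forward 5.9 m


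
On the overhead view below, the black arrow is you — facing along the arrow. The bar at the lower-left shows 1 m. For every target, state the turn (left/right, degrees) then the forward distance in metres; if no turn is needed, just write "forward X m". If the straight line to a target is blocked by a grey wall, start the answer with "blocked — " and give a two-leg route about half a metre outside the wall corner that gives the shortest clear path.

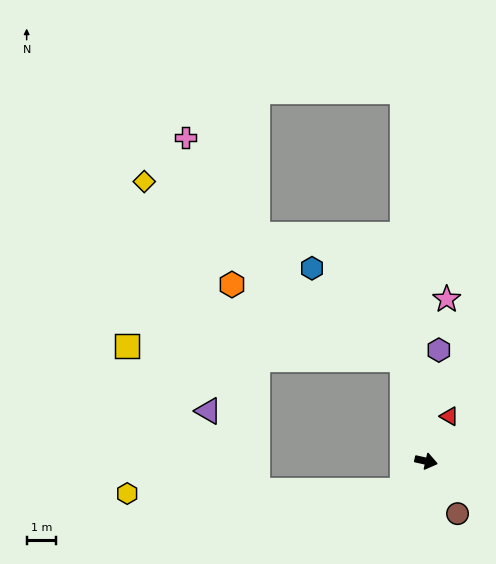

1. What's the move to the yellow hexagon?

blocked — turn right 117°, forward 1.3 m, then turn right 50°, forward 9.3 m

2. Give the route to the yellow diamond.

blocked — turn left 116°, forward 3.5 m, then turn left 42°, forward 10.6 m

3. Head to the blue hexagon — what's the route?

blocked — turn left 116°, forward 3.5 m, then turn left 31°, forward 4.3 m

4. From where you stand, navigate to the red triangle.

turn left 75°, forward 1.7 m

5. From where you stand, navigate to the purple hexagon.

turn left 96°, forward 3.8 m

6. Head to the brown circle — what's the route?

turn right 46°, forward 2.1 m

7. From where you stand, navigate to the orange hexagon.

blocked — turn left 116°, forward 3.5 m, then turn left 53°, forward 6.3 m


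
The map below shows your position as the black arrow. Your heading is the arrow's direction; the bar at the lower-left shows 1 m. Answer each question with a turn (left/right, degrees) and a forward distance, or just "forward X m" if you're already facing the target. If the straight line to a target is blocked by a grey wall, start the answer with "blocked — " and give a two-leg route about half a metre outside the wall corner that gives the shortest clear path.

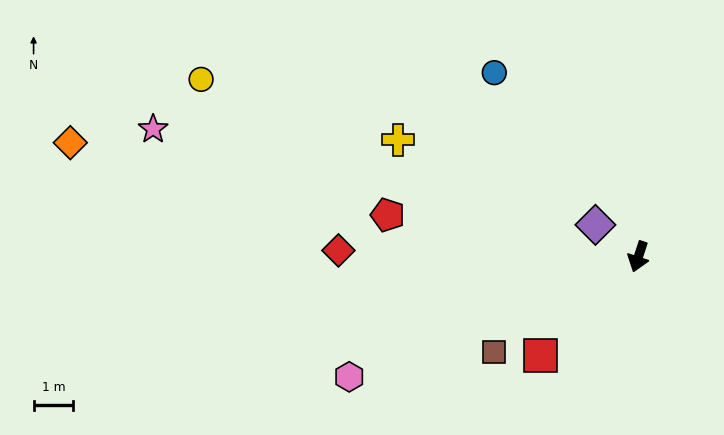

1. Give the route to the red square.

turn right 27°, forward 3.5 m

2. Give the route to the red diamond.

turn right 73°, forward 7.6 m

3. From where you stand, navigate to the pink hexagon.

turn right 49°, forward 7.9 m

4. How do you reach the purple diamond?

turn right 108°, forward 1.3 m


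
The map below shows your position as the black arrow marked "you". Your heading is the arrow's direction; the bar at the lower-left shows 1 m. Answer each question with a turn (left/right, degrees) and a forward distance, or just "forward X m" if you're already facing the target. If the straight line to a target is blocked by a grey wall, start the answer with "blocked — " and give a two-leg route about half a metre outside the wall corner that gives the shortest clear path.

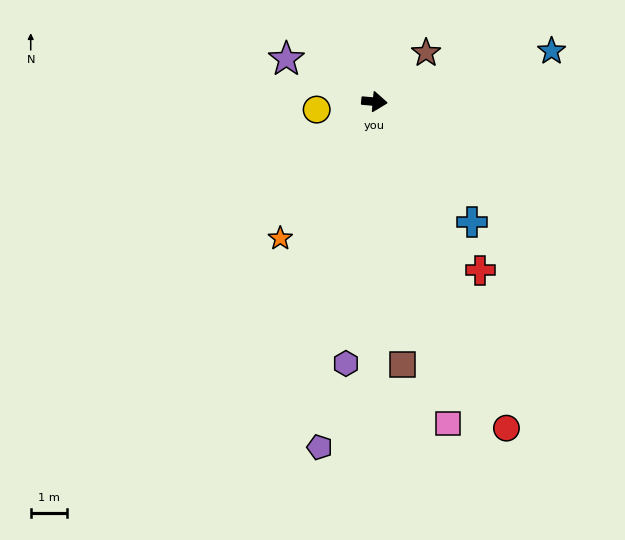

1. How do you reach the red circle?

turn right 63°, forward 9.8 m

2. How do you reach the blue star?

turn left 21°, forward 5.1 m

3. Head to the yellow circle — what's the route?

turn right 167°, forward 1.6 m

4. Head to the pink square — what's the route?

turn right 72°, forward 9.2 m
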